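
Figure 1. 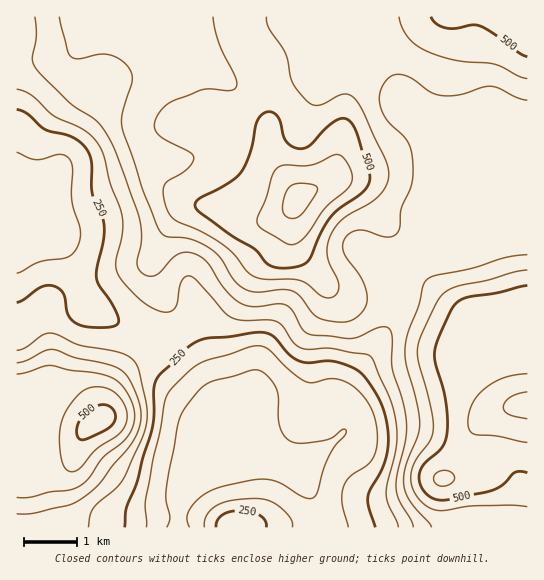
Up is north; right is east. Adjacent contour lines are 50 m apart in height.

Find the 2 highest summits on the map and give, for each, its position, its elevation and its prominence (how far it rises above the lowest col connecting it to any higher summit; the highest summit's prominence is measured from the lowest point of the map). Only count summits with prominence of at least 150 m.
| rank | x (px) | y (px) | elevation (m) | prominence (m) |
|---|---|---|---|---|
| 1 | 297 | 199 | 613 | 474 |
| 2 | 98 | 421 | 521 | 249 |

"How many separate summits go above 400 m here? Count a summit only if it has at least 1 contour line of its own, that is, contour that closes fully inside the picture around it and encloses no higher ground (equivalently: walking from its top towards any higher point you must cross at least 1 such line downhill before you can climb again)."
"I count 3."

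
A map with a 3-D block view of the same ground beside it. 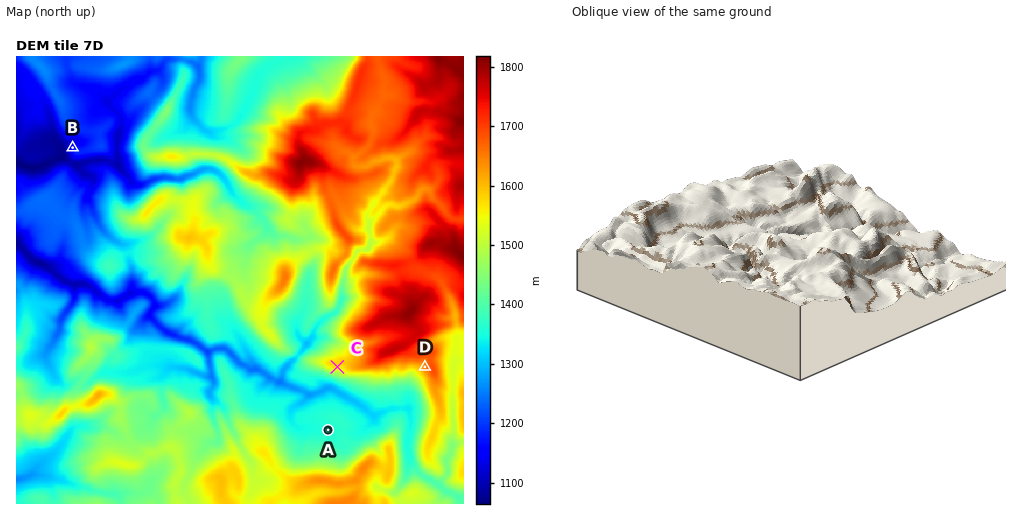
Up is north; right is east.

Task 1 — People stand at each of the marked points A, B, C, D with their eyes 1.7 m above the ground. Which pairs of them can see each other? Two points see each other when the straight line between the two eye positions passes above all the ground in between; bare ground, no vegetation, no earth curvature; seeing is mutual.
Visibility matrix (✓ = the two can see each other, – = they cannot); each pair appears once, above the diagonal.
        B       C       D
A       –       ✓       ✓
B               –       –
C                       –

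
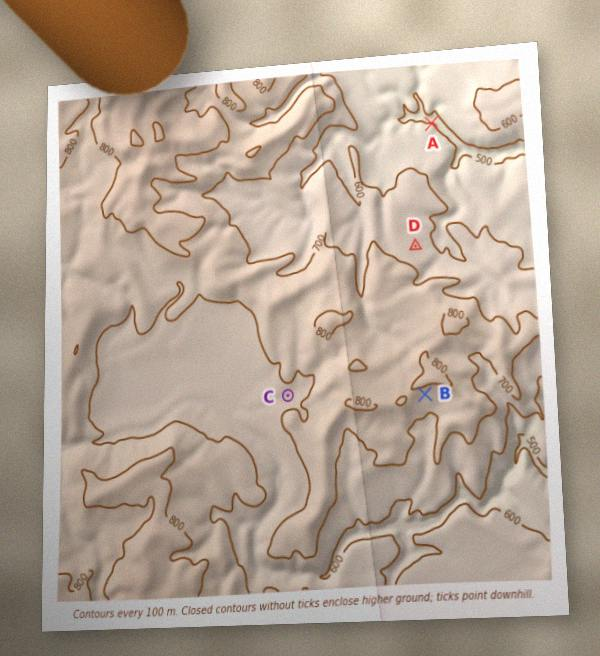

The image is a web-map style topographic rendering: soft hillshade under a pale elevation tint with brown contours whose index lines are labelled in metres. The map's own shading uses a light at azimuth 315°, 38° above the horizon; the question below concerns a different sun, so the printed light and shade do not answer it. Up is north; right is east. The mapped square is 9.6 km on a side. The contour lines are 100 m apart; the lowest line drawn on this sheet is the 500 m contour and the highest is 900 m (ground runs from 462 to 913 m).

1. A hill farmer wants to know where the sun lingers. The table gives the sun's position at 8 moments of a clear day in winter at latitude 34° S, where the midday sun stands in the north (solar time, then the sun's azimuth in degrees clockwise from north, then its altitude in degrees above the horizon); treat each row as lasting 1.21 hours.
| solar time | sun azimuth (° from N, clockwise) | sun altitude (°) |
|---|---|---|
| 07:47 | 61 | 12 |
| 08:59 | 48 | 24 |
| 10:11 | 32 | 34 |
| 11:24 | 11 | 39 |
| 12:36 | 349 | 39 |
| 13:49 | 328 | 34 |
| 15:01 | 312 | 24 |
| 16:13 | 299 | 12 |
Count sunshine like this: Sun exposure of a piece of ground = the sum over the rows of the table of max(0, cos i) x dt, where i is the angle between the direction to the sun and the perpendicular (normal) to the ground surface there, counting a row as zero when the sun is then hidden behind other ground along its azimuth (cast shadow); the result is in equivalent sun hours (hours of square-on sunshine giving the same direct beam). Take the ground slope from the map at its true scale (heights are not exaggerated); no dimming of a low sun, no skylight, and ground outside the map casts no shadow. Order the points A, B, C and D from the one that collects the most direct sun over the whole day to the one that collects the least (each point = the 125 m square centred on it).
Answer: A > D > C > B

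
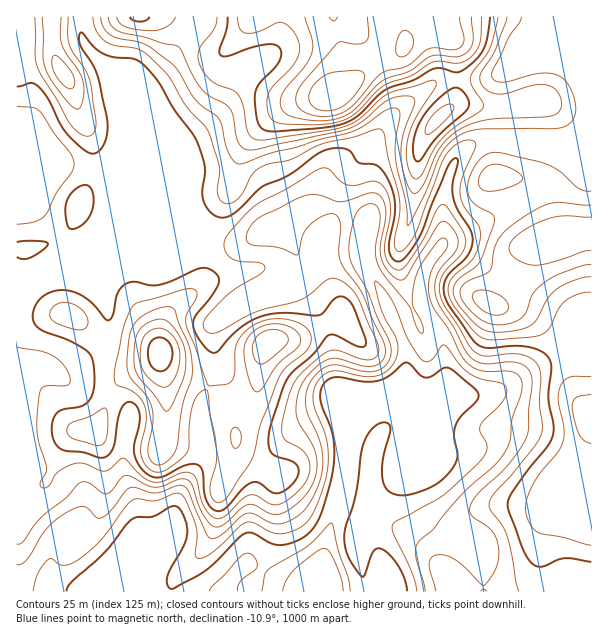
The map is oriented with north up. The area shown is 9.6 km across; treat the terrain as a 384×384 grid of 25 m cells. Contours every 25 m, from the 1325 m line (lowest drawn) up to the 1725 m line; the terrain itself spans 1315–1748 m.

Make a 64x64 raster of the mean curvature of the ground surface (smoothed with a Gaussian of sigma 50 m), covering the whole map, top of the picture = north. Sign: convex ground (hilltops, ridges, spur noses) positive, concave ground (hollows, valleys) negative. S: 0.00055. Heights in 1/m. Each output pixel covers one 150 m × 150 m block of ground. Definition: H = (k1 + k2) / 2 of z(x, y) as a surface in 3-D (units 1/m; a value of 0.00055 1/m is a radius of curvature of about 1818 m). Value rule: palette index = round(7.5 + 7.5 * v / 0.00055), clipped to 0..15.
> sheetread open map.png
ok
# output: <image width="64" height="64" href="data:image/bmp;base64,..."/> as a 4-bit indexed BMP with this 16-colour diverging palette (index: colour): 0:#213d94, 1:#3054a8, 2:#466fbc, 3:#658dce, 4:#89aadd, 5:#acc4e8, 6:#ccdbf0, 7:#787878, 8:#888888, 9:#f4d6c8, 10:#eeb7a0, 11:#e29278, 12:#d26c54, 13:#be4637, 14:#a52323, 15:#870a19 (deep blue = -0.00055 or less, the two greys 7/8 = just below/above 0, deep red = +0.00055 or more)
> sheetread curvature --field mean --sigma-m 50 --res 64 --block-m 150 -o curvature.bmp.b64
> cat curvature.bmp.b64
<image width="64" height="64" href="data:image/bmp;base64,Qk12CAAAAAAAAHYAAAAoAAAAQAAAAEAAAAABAAQAAAAAAAAIAAATCwAAEwsAABAAAAAAAAAAlD0hAKhUMAC8b0YAzo1lAN2qiQDoxKwA8NvMAHh4eACIiIgAyNb0AKC37gB4kuIAVGzSADdGvgAjI6UAGQqHALhndGd3d3d3eHVFV4mZhzd3cjzHd0JXmrqHeIiIdnd3qGaHNXd3d3d5mGVWeJmYNXdwW8Z3I2mruod3iIiHZmanVoqDR3d3d2e7p1VneIhyV2CMtnUli8y5dmZ4iZdmZrhVi7k0d3d3dZzKZEVniIcjEr61Q1isy5dVVmial2ZnyWRpu5RHd3d2StyFNFZ4iHMFz7U1eaqodVRFaKqXZnjaZEabuTV3d3c1vbYyNoiJhSXPpVeZmHdWdDVoqod4icp1RGm7cmd3d0F8yDE2mZmWJL2WeZmId2ZERWipiIiZuoZURquUNnd3MGvqQTeqmacjm5eJmIiIiHZmeamYmZmamGVFi6YzVVYCffxRObqJqDFqqImIiJmamZiJqpmIiImZh2V7yERmMAOv/mJJy4ioMEmpiHeIiJqqqpmamYd3iJqpdWrJQldAA7//g0ncmJlAKLp3d3h3iZqqqZmph3eImql1asgyanACn/+VWM26ulAWy3Zmd2d3iZmZmaqYeIiZmGRppiSvxAFr7adozdzbcBTMhURFZnd3eIiZqph3Z3iHVGmUJ+/5Q1ebqGis3eyBE86TR2RGZmZmeJmqqHd1Z4dUe5Qp//yXZXq5d4ms3JICv6JXd0VmZVVniJmZd3VnmXadoyn//KhlesqGVorLlBK/w0d3ZHdlVVZ3iJmHZmirqc+zF83bhkR7y5ZEaauUIp/mJ3dlmYdlVWZniIh2aKzM3rIDrNt0NHvKl1RoqpQ0Tvs2d2WqqYdmZVV4mXZorMvNogB823MlmqmYZGiZglcY/nV3dJqqmIdmVXmqdmiqmJy0AFvcczaqiKp1aIhhd2Jqdnd0eZmYiHdnirp2eJhle8YASttzN6p4q5ZndhN3d1Vnd3ZHd3d3eIirumd4dkNqtxFqy3M3mWesp2dkBnd3d3d2d0RVVVVnirypd4d2RGmnRYvLhEeHZ7ynZlMBMQAVd0ZFM0REM1aKu5iIh2ZVaJdovMyWZ3VXvJdnYwACVkASe4MkZlQyNXmpdoh3dmZ4hnrd3KdVVFjMlmd1Ili92BGMlDaJhkM0aJh2h3dmZ3d1au7ttkREWcyXeZdVi+/8Qo2kN7unVEV4h3Z2ZmZnd1Ra7//HRFZ63rmbuXes//wynqM4zKhlZniHd3ZlVWh2RGrv/8Y0d4v//t3Jd6zv6BKugRe8qHZ4iId3d3dnipZEe+/9gxNXi////bh4rO2jBM1gFqupiIiId3d4mqrMpjR6q7lRASRXvv7Kh3is2lAI6iAnq7uqqYd3d2is3u2VNXeJqWMiIiNXiHZmeb3IACvWAFm83dy5dmZ3Z4ve2nRGh3irqYZCIRI0VmeKzsYBXKIFre7u26l1VWZ3eKqXVFiod5vdyXUzMiRWd4vetACcYCr//tuYiHZVVZdmd2ZVaahlaLzLmHVERFZ3m92BA7swXf/8qGZ4h1VVl2ZlVmZoiGRFeaqqqYdmVmeKuUAH2hBd/8p2ZniHdmWHZVZ3d2Z3dlVnmZmru6hlZ4mWEDv6ADm7qHZneIiIdZh2Znd3d2d3ZmeIh4m8uXZnmYQAf/sQBGd4mIiIiIiGupiHdnd3d3d3Z4h2VnmYdniqcwCf/lAAE1irqpmZmYe7qpmHZ3d3d3d3iHZURFVmirqDEH//kwABR6vMu7qqmJmZmYhnd3d3d3d3d1Nnd3aKy5QQPf/WEANWiau8y7qod3eImHZ3d3d3d2eIY0d3dmm8phAI//ggJndmeJqru6lmZnmqhXd3d3d2Z5qFI2d3ZoqnIAXf+BBJqGVVZ4mqmVVWesuVZ3d3d3Z4rKZERGd3Z4cwA6/5EFq5dlVVZ3h3dlaK3JZnh3d3Z3i+2WZlRFZWeFICj/oQW8qHZlVWZmV3Vnm8pmd3d3dneL7qeIdlVmeahBN+/CBL3Kh3d3d3VXd1Z5qWZ3d3d2ZnnMlnmYZmeKuWM37+QBne26mZmZhkd3ZVaIdnd3d3dlV5qFV6l2Vnm6dEjv9QBb7ty6qqlkZ3d1RXh2d3d3d1VXiYZEeYZEaKl0SO/2ABfNypmYdVd3d2VFeYV3d4d2VmeaqFRHdTI1eHVH3/gABImHZURGd3d3ZVablmd4h3VWeJq7lkVkIAFFZUbP+jABRVNFZ3d3d3dVacyWV4h3ZGZ3ibzKhmUyERI0Ra//ggAjMzRERFd3dlac7ZZXh3dFZ2Z4m8y6mZh2QRIzff/oQ0RVVVZ4dWZ1Rq3bhVeHdVZ3dVaJrMzN7/6lESJI//6oiJmZiaqXV2VGrMllV3dkZ4h2Vniau87///kwARSe/+y7vMu7y5dYYza9uFRnd1V4mYdmeJqqrO///GEAAUjP7Kqrzd3bllliOO/HRHd2RniJmYd4mqqrzM7/lBEQE3u5ZmirzMqEalJc/8ZEd2RWd4mql3d4iJq7q+/YZmMAN4YxJGiaqXR6U5//lUVmVFZ3iqqHZVZmeJqYvdu8uCAVZBASNGeHVnlF3/pTRWVEaHebuoZVREVWiYd5qs/7USaXUxRlREVnd0bvpBJGVCSJh5u7l2VERFZ4dmZ3rv2Fe+2nQnd3d3d2Ju5xE2djJZp2iaqpdlVEVniHZmaM25nf/9lRV3d3d3cW7mAViYZnmXZmeKqYZVVniYd2Znq5it/syWMmd3d3dxf/YSaszMuph1RFisuXZniZh3dniZd4u5mZdVR3d4d3F/9xJq3//8qoZDNq3bh3iamHd2eIdmeId4mIiGd4d3"/>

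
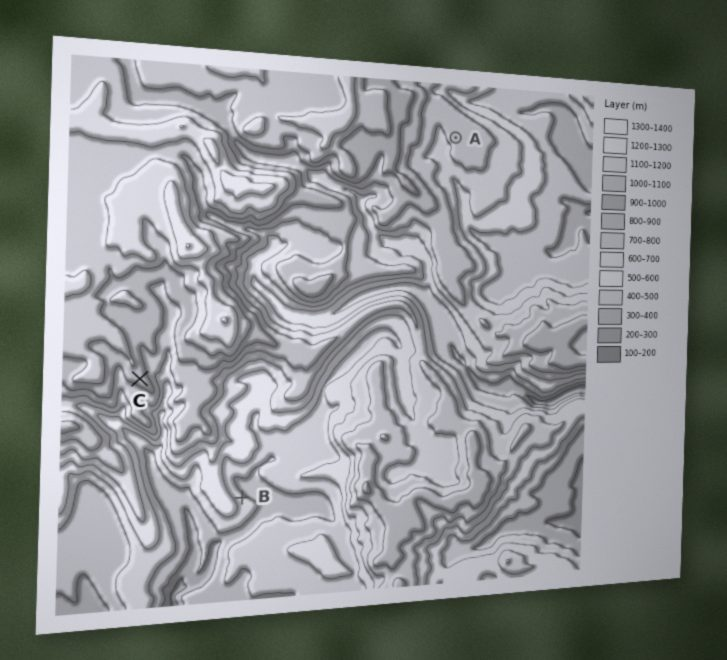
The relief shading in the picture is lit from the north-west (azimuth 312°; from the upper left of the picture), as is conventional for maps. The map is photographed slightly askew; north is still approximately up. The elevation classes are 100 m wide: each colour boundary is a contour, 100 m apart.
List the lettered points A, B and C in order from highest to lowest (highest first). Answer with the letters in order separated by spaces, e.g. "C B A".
C A B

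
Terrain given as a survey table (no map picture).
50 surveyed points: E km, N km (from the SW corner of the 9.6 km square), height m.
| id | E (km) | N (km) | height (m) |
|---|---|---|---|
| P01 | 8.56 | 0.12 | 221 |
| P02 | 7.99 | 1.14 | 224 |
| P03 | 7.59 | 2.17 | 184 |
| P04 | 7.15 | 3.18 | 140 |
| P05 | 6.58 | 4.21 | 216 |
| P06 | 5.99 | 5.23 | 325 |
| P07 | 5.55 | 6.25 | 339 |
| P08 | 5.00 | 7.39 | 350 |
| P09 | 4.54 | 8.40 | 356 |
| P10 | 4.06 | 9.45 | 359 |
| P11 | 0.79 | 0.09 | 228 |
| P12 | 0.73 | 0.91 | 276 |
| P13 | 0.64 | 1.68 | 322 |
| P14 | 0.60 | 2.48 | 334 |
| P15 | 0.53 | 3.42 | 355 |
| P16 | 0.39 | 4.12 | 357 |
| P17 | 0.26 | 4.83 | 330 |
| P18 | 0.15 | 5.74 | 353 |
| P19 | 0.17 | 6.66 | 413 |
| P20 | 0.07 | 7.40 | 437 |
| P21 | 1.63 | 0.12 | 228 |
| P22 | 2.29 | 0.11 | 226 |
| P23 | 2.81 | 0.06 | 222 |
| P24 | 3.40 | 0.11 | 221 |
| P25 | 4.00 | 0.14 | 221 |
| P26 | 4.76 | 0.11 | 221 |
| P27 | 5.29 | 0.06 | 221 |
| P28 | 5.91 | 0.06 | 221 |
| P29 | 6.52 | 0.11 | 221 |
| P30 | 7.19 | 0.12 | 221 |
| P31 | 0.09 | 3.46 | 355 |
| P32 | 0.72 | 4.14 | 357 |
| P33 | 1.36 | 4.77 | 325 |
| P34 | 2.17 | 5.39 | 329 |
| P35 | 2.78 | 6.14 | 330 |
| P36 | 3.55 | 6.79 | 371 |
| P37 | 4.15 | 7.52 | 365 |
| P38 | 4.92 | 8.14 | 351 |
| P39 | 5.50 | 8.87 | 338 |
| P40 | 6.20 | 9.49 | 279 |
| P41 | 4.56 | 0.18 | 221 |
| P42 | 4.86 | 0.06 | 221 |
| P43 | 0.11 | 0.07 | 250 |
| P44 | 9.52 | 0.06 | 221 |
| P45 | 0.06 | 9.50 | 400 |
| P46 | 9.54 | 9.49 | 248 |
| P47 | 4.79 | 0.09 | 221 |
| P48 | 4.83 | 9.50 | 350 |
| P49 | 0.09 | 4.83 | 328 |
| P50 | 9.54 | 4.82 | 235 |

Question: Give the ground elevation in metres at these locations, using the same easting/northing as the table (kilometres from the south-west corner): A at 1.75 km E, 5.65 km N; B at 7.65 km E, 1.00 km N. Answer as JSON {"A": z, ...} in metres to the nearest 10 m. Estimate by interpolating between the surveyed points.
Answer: {"A": 320, "B": 220}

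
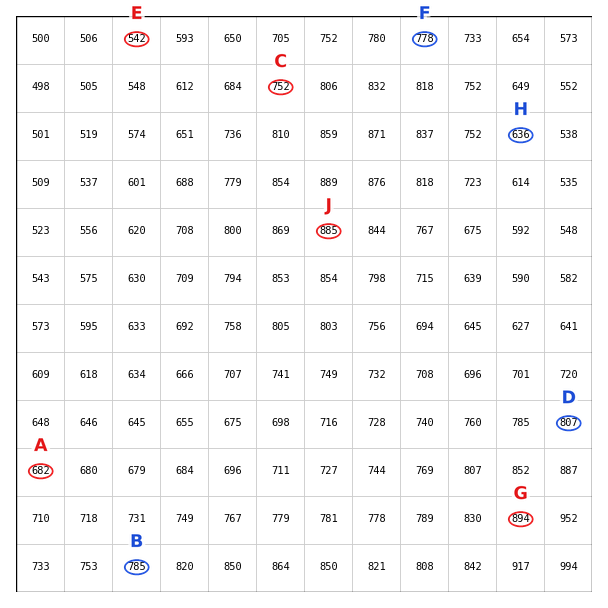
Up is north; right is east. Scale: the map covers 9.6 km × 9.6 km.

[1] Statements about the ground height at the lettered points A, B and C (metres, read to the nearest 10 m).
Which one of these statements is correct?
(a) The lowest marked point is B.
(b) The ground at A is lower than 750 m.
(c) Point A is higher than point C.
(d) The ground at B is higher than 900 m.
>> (b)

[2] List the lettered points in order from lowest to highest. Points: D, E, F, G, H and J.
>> E H F D J G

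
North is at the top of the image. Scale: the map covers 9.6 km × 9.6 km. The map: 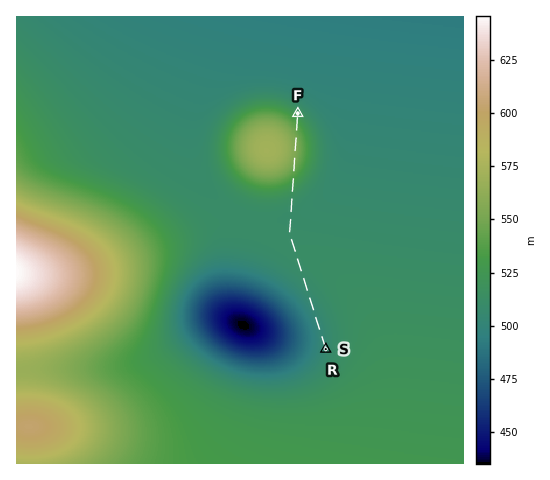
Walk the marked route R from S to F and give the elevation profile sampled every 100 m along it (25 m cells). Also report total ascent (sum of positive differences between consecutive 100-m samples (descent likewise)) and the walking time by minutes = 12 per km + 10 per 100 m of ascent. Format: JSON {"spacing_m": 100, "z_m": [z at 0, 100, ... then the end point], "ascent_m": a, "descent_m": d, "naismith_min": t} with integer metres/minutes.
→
{"spacing_m": 100, "z_m": [505, 504, 503, 502, 502, 501, 501, 502, 502, 503, 504, 505, 506, 507, 508, 509, 510, 510, 511, 511, 511, 511, 512, 511, 511, 511, 511, 511, 511, 510, 510, 511, 511, 513, 516, 519, 524, 529, 535, 540, 545, 549, 552, 554, 554, 553, 551, 548, 543, 538, 532, 525, 521], "ascent_m": 54, "descent_m": 39, "naismith_min": 68}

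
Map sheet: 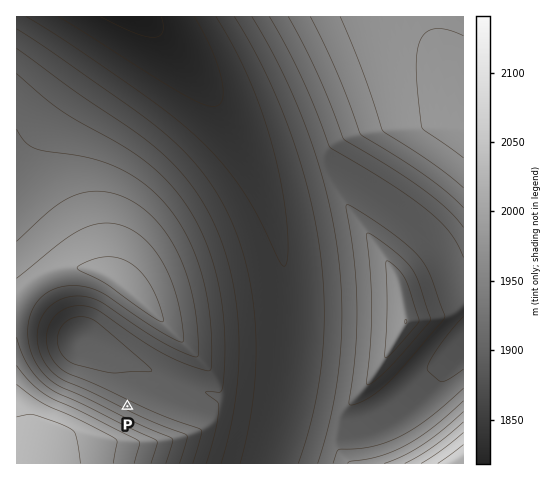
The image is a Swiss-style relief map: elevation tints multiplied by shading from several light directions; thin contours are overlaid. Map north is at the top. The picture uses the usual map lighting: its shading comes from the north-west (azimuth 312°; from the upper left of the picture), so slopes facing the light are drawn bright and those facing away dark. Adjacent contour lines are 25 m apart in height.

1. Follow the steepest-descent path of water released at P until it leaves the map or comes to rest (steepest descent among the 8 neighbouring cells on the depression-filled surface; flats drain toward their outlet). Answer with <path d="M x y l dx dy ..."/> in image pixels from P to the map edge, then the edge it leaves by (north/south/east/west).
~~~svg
<path d="M127 406l12-11 0-20 25 0 8 6 4 1 4 2 24 8 4 0 8 4 67 0 2-3 0-4 1-1 1-21 1-2 0-21 2-1 0-38-2-1 0-13-1-1 0-10-1-1 0-7-1-1 0-6-1-1 0-6-1-1 0-5-3-6 0-4-1-1-2-13-6-17 0-3-2-4-3-9-7-15 0-2-8-16-1-4-2-3-13-24-27-39-23-28-10-9 0-1-37-37"/>
exit: north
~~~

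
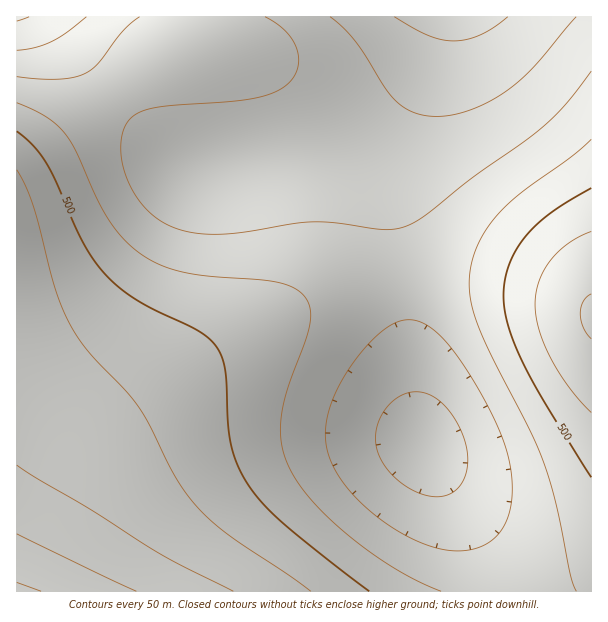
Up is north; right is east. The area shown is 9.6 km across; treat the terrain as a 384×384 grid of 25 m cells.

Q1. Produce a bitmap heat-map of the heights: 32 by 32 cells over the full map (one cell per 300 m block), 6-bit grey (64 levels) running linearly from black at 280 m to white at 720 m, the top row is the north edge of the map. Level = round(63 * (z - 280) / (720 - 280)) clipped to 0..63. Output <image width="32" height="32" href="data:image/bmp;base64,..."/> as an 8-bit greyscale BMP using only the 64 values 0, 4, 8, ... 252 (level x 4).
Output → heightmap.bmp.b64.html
<image width="32" height="32" href="data:image/bmp;base64,Qk02CAAAAAAAADYEAAAoAAAAIAAAACAAAAABAAgAAAAAAAAEAAATCwAAEwsAAAABAAAAAAAAAAAAAAEBAQACAgIAAwMDAAQEBAAFBQUABgYGAAcHBwAICAgACQkJAAoKCgALCwsADAwMAA0NDQAODg4ADw8PABAQEAAREREAEhISABMTEwAUFBQAFRUVABYWFgAXFxcAGBgYABkZGQAaGhoAGxsbABwcHAAdHR0AHh4eAB8fHwAgICAAISEhACIiIgAjIyMAJCQkACUlJQAmJiYAJycnACgoKAApKSkAKioqACsrKwAsLCwALS0tAC4uLgAvLy8AMDAwADExMQAyMjIAMzMzADQ0NAA1NTUANjY2ADc3NwA4ODgAOTk5ADo6OgA7OzsAPDw8AD09PQA+Pj4APz8/AEBAQABBQUEAQkJCAENDQwBEREQARUVFAEZGRgBHR0cASEhIAElJSQBKSkoAS0tLAExMTABNTU0ATk5OAE9PTwBQUFAAUVFRAFJSUgBTU1MAVFRUAFVVVQBWVlYAV1dXAFhYWABZWVkAWlpaAFtbWwBcXFwAXV1dAF5eXgBfX18AYGBgAGFhYQBiYmIAY2NjAGRkZABlZWUAZmZmAGdnZwBoaGgAaWlpAGpqagBra2sAbGxsAG1tbQBubm4Ab29vAHBwcABxcXEAcnJyAHNzcwB0dHQAdXV1AHZ2dgB3d3cAeHh4AHl5eQB6enoAe3t7AHx8fAB9fX0Afn5+AH9/fwCAgIAAgYGBAIKCggCDg4MAhISEAIWFhQCGhoYAh4eHAIiIiACJiYkAioqKAIuLiwCMjIwAjY2NAI6OjgCPj48AkJCQAJGRkQCSkpIAk5OTAJSUlACVlZUAlpaWAJeXlwCYmJgAmZmZAJqamgCbm5sAnJycAJ2dnQCenp4An5+fAKCgoAChoaEAoqKiAKOjowCkpKQApaWlAKampgCnp6cAqKioAKmpqQCqqqoAq6urAKysrACtra0Arq6uAK+vrwCwsLAAsbGxALKysgCzs7MAtLS0ALW1tQC2trYAt7e3ALi4uAC5ubkAurq6ALu7uwC8vLwAvb29AL6+vgC/v78AwMDAAMHBwQDCwsIAw8PDAMTExADFxcUAxsbGAMfHxwDIyMgAycnJAMrKygDLy8sAzMzMAM3NzQDOzs4Az8/PANDQ0ADR0dEA0tLSANPT0wDU1NQA1dXVANbW1gDX19cA2NjYANnZ2QDa2toA29vbANzc3ADd3d0A3t7eAN/f3wDg4OAA4eHhAOLi4gDj4+MA5OTkAOXl5QDm5uYA5+fnAOjo6ADp6ekA6urqAOvr6wDs7OwA7e3tAO7u7gDv7+8A8PDwAPHx8QDy8vIA8/PzAPT09AD19fUA9vb2APf39wD4+PgA+fn5APr6+gD7+/sA/Pz8AP39/QD+/v4A////APDs5ODc1NDIxMC8tLCspJyUjIR4cGhgXFhYWFhcXGBk5ODY1NDIxMC8tLCspKCYkIiAeGxkXFRQTExQVFhcYGTY1NDMxMC8uLCsqKSclJCIfHRoYFhQSEREREhMVFxgaNDMyMC8uLSwrKSgmJSMhHxwaFxUSEA8ODg8QEhQXGRsyMTAvLi0sKikoJiUjIR8cGhcUEg8NDAwMDQ8RFBcZHDAvLi0sKyopKCclIyEfHBoXFBIPDQsKCgoMDhEUFxodLi0sLCsqKSgnJiQiIB0bGBUSEA0LCQgICQsOERUYHB8tLCsrKikpKCYlIyEfHBoXFBEODAoIBwgJCw4SFhkdICwrKiopKSgnJiQiIB4cGRYTEA4LCQgHCAkMDxMXGx8iKyoqKSkoJyYlJCIgHhsZFhMRDgsJCAgICg0RFRkeISQqKikpKCcnJiUjIiAeHBkXFBEPDAsJCQoMDxMXHCAkJyopKSgoJyYlJCMhIB4cGhgVEhAODAsLDA4RFRoeIiYpKikoKCcmJSQjIiEgHhwaGBYUEQ8ODQ0OEBMXHCAlKCspKSgnJiUkIyIhIB8eHBsZFxUTEQ8PDxASFRoeIycqLSkoJyYlJCMiISAfHh0cGxoYFhQSERAQEhQXGyAkKCsuKignJSQjISAfHh4dHBwbGhgWFRMSEhITFRkdISUpLC4qKCYkIyEfHh0cGxsaGhoZGBYVFBMTExQWGR0hJSksLSooJSMhHx0bGhkZGBgYGBcXFhUUExMTFBYZHSEkKCosKickIh8cGhgXFhUVFRUWFRUUFBMTExMUFhkcHyMmKCoqJyMgHRoXFRQTEhITExMTExMSEhISEhMVGBseISQmKCkmIh4bGBUSERAPDxAQEREREREREREREhQWGRseISMlKCQhHRkWExAODQ0NDQ4PDxAQEBAQEBARExQXGRseICInIx8bFxQRDw0MCwsMDA0ODg4ODg4PDxAREhQWGBsdHyUhHRkWExAODAsLCwsMDA0NDQ0NDQ0ODg8QEhQWGBocIh4bGBUSEA4MDAsLDAwMDQ0NDQ0MDAwNDQ4QERMVFxkeHBkWFBIQDw4NDQ0NDQ0NDQ0NDAwLCwsMDQ4PERIUFxoYFhUTEhEREBAPDw8PDw8ODQ0MCwoKCgoLDA0OEBIUFhUUExMTEhISEhISEhEREA8ODQwKCQkICAkKCw0OEBMSERESEhMTFBQUFBQUExIREA4NCwoIBwcHBwgJCw0PEQ0NDg8REhQVFhYWFhUUExEQDgwKCAcGBQUFBgcJCw0PCAoLDQ8RExUWFxcWFRQTEQ8NCwkHBQQDAwQEBgcJCw0EBggKDQ8SExUVFRUUExEPDQsJBwUDAgEBAgMEBggKDA="/>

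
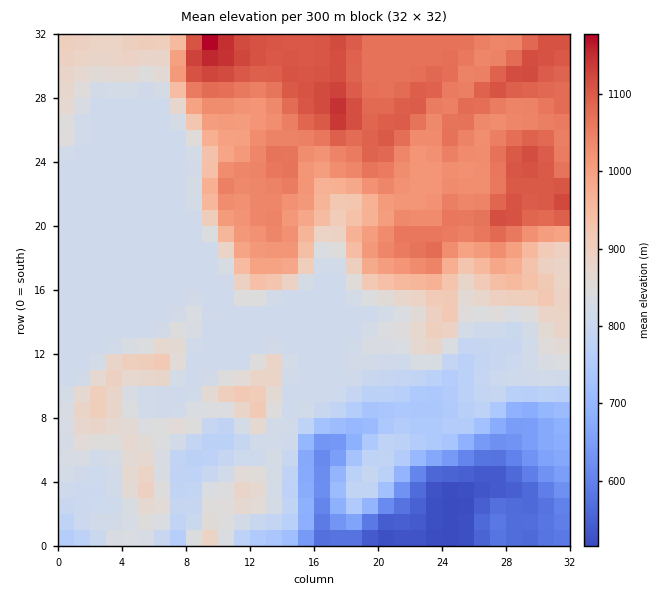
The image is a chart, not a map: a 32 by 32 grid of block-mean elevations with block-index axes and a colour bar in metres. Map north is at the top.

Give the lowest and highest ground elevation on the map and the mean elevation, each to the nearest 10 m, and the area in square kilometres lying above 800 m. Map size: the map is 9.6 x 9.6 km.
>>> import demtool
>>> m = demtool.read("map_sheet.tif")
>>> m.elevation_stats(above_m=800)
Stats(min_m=520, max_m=1190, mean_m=880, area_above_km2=73.3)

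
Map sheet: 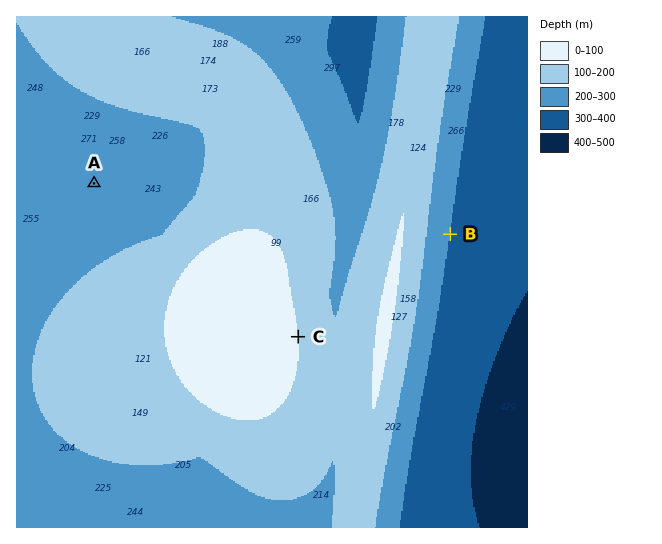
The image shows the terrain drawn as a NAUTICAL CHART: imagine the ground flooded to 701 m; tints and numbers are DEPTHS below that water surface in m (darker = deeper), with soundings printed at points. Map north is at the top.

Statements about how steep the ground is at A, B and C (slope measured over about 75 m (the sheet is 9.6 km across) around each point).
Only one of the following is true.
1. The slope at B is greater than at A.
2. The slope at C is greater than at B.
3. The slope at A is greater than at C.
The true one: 1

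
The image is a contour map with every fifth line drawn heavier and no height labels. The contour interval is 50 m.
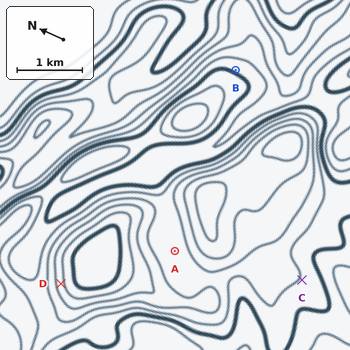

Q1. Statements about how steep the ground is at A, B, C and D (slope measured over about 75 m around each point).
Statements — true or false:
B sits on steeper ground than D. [false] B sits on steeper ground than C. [true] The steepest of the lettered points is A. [false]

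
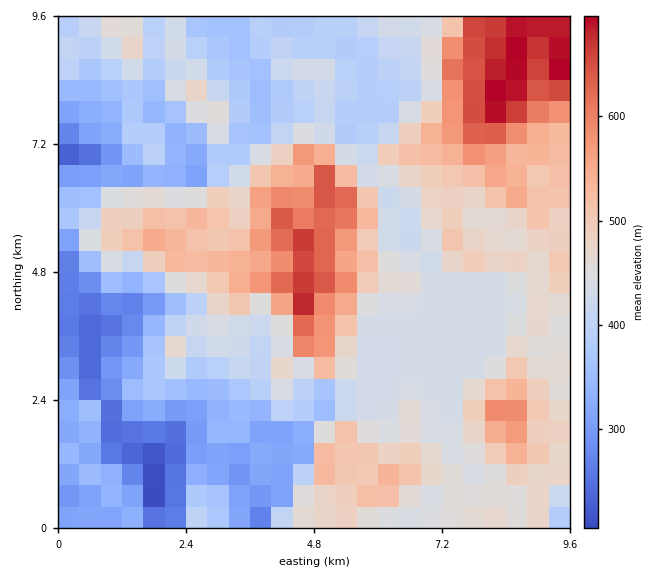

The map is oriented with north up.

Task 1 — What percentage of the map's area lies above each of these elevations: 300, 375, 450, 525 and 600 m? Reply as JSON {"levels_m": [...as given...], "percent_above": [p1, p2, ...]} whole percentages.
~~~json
{"levels_m": [300, 375, 450, 525, 600], "percent_above": [90, 74, 42, 19, 8]}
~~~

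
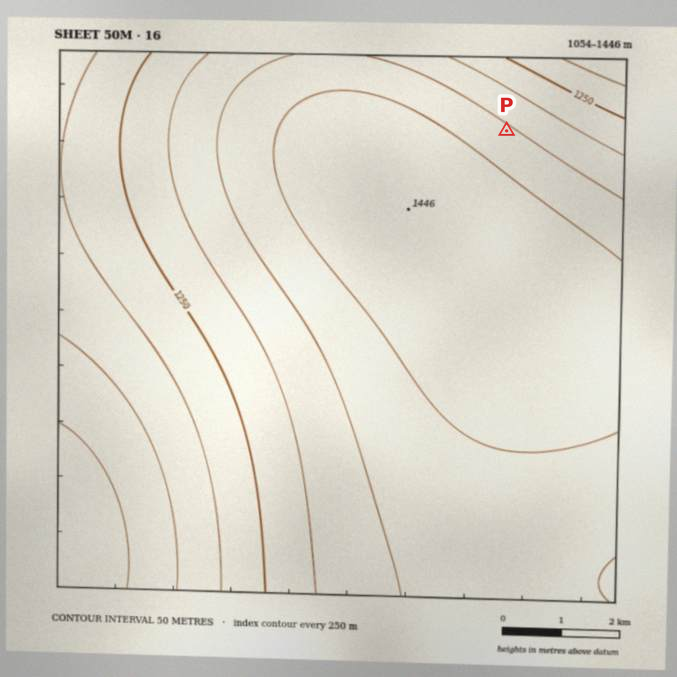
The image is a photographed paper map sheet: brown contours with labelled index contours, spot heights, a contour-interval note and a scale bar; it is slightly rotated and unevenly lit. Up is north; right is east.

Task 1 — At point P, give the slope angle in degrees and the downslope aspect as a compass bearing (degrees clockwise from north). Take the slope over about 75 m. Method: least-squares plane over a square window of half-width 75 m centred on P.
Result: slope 5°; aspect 35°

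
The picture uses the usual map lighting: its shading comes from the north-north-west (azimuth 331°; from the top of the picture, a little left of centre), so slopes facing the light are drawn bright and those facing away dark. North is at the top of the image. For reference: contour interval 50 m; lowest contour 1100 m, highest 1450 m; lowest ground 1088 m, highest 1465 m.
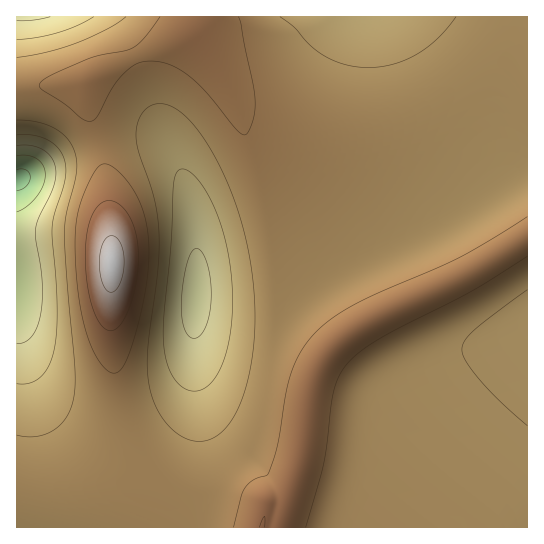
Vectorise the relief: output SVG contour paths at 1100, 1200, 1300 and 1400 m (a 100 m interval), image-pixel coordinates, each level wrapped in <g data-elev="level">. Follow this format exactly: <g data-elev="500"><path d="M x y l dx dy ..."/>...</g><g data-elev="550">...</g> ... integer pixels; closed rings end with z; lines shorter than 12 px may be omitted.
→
<g data-elev="1100"><path d="M17 170l9 0 3 3 1 4-1 5-3 4-4 3-5 1"/></g><g data-elev="1200"><path d="M193 338l-6-4-3-8-3-25 2-20 4-19 4-10 6-4 5 4 5 12 4 17 0 18-2 16-4 14-6 7z"/><path d="M17 146l14 0 14 5 8 10 3 12-3 16-14 29-3 11 0 10 6 44 0 19-2 16-4 11-5 8-6 5-8 2"/><path d="M50 17l-16 3-17 1"/></g><g data-elev="1300"><path d="M193 441l-16-8-15-15-9-19-5-22 0-30 10-76 1-38-4-32-17-50-2-18 2-11 5-9 7-7 8-2 13 2 15 11 16 18 15 25 12 27 11 31 8 32 5 33 2 32-1 31-5 29-8 26-9 18-11 14-14 7z"/><path d="M527 426l-26-24-20-21-15-19-4-12 3-9 8-10 54-41"/><path d="M17 120l24 3 10 4 10 5 7 7 5 8 3 10 1 9-2 15-9 34-2 18 3 50 8 86 0 17-2 15-7 17-6 7-7 6-18 6-18-2"/><path d="M126 17l-18 12-33 14-29 9-29 5"/><path d="M456 17l-18 21-21 16-23 10-25 4-23-3-21-9-14-10-17-19-14-10"/></g><g data-elev="1400"><path d="M265 527l0-11-6 11"/><path d="M107 330l6 0 5-3 9-14 8-26 3-29-2-23-6-17-10-13-6-4-5 0-10 4-8 12-4 16-2 21 2 27 4 23 7 17z"/></g>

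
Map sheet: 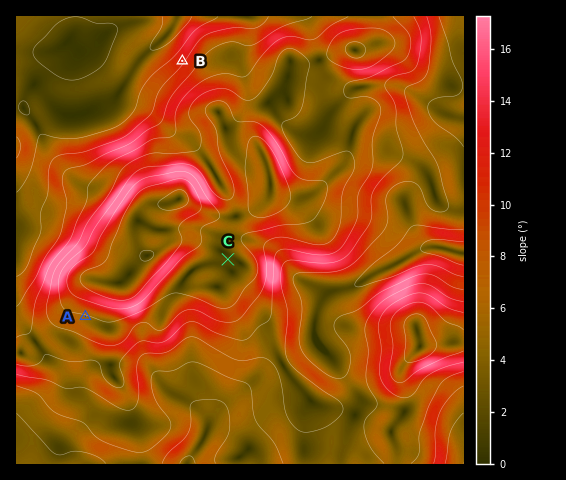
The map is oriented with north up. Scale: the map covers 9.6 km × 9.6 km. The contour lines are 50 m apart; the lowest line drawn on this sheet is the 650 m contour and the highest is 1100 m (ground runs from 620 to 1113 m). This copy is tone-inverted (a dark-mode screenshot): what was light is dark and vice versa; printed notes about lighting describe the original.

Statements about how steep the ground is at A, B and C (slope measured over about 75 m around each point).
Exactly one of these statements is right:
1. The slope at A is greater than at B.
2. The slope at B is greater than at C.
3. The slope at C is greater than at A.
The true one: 2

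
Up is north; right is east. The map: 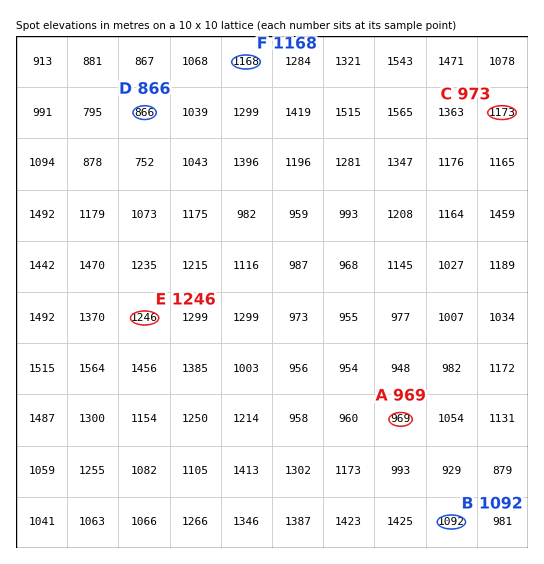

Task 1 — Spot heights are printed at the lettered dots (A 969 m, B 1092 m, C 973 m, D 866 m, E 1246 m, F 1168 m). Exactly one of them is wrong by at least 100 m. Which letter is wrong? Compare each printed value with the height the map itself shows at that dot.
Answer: C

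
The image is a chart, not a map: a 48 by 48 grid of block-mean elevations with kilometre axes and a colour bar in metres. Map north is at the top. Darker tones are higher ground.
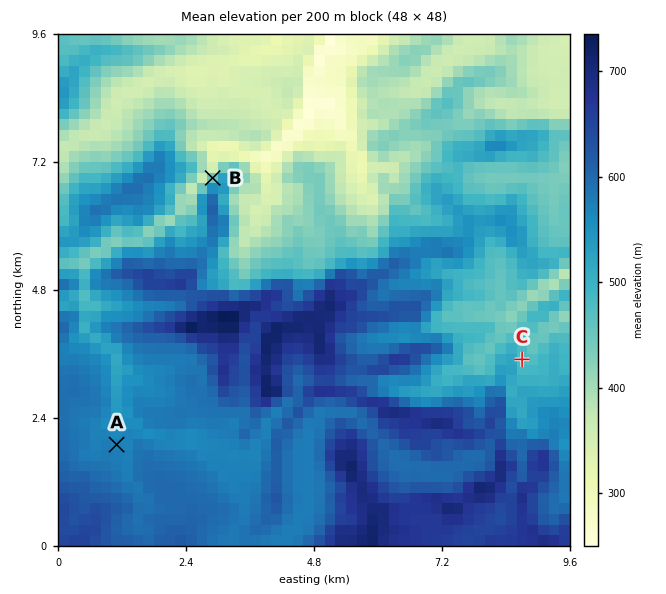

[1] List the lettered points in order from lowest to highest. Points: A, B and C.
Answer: B C A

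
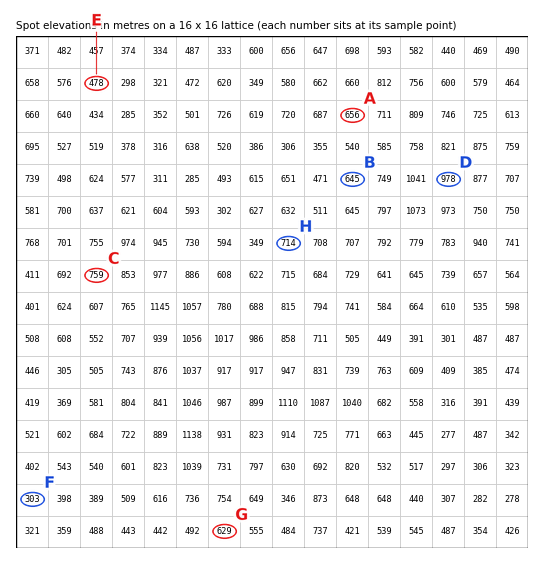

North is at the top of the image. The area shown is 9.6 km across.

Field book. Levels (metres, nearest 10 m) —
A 660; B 650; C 760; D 980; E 480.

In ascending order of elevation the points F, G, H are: F G H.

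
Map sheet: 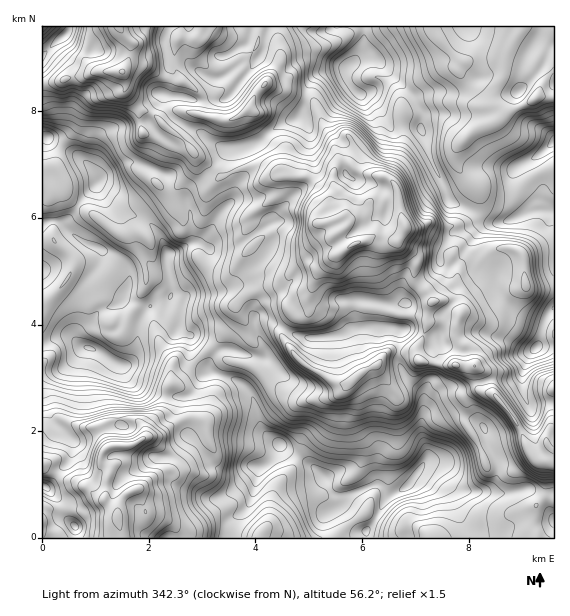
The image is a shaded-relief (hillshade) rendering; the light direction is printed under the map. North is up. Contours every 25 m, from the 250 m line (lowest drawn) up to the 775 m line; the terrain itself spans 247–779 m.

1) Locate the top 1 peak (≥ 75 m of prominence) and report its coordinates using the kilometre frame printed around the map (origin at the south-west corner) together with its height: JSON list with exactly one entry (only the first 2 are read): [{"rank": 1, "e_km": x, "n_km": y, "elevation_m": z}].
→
[{"rank": 1, "e_km": 5.86, "n_km": 5.51, "elevation_m": 779}]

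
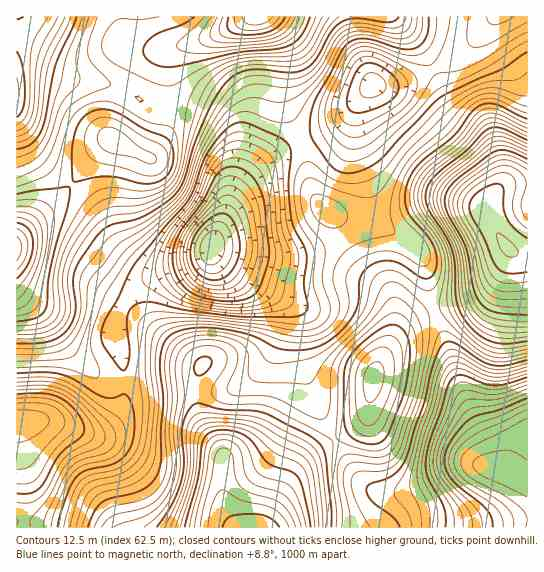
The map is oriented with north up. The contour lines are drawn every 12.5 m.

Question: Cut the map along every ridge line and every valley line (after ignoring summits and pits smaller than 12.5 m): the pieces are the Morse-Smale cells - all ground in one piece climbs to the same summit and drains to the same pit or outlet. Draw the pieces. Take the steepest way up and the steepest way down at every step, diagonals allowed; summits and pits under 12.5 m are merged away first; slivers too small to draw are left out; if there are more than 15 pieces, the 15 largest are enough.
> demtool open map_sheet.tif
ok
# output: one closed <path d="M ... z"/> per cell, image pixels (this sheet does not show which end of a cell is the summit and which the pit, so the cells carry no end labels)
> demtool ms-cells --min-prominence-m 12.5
<path d="M211 248l-3 7-6 5-48 17-13 8-14 14-8 14-4 12 0 13 8 21 2 24 60-7 15-6-4 17 1 20 8 22 18 25 0 44 4 15 11 15 25 0 24-45 12-17 20-18 16-9-12-21-19-47-4-20 0-34-3-6-16-14-34-16-16-10-19-18z"/><path d="M434 69l-33 15-30 1-24 32-10 8-37 17 5 12 4 29 7 16 27 26 7 11 18-15 3-18 5 18 35 22 6 6 8 17 7 40 1 4 4 1 28-8 22-12 14-18 7-14 1-9-12-16-12-23 2-8 14-22-1-16-5-16-8-15-36-32z"/><path d="M199 369l-4 4-10 3-60 7-1 15-5 15-12 12-10 6-16 0-30-10-34 2 0 20 7 31 0 53 213 1-10-15-4-15 0-44-18-25-8-22-1-20z"/><path d="M181 108l-9 1 0 8-4 12-11 20-7 8-9-2-27-15-4 0-14 13-24 30 27 27 18 32 21 19 15 7 30-4 24-9 18-40 4-16 6-32 0-18-4-14-10-11-8-5z"/><path d="M349 236l-31 13-33 7-73-7 0 4 19 18 16 10 34 16 16 14 3 6 0 34 4 20 19 47 11 21 15-7 16-14 4-12 4-29 18-36 4-16 0-18-7-18-23-24z"/><path d="M434 311l-21 9-16 14-21 35-11 49-8 9-22 12 22 38 9 8 13 7 27 0 57-27 14-1 18 3-8-25-27-56-13-44z"/><path d="M265 16l-142 1 1 16 7 14 12 4 34-4-5 4-4 12 5 44 32 8 16 9 10 11 4 14 0 18-8 44 8-17 27-30 19-13 19-9-16-39 0-54-7-16z"/><path d="M71 184l-55 55 0 51 35 32 16 24 26 26 10 8 20 3 0-24-8-21 0-13 6-18 6-8 19-18 45-16 13-7-42 10-9 0-11-4-25-22-18-32z"/><path d="M334 440l-15 8-20 18-26 41-8 21 263-1 0-45-21-10-17-5-20-3-11 3-41 21-12 4-20 1-16-5-13-11z"/><path d="M511 251l-2 0-1 8-7 14-14 18-22 12-27 6-3 2 0 3 12 28 16 51 26 56 4 17 34 15 1-226z"/><path d="M394 16l-129 1 12 16 7 16 0 54 17 38 36-16 10-8 24-32 30-1 34-15-14-22z"/><path d="M38 72l-15 0-7 3 0 44 17 32 18 18 18 14 2 1 4-3 21-28 14-13 4 0 33 17 8-4 13-24 4-12-1-9-21-3-24-14-17-7-42-5z"/><path d="M527 16l-32 0-19 23-14 13-27 17 16 33 12 13 11 6 15 17 8 17 4 16 0 10-4 11 9-7 22-2z"/><path d="M122 16l-105 0-1 58 22-2 29 7 31 2 25 8 27 16 23 3 0-9-5-36 4-12 5-4-34 4-12-4-7-14z"/><path d="M301 143l-10 2-22 14-26 24-14 22-16 36 0 7 45 7 27 1 33-7 19-6 12-8-6-10-27-26-7-16-4-29z"/>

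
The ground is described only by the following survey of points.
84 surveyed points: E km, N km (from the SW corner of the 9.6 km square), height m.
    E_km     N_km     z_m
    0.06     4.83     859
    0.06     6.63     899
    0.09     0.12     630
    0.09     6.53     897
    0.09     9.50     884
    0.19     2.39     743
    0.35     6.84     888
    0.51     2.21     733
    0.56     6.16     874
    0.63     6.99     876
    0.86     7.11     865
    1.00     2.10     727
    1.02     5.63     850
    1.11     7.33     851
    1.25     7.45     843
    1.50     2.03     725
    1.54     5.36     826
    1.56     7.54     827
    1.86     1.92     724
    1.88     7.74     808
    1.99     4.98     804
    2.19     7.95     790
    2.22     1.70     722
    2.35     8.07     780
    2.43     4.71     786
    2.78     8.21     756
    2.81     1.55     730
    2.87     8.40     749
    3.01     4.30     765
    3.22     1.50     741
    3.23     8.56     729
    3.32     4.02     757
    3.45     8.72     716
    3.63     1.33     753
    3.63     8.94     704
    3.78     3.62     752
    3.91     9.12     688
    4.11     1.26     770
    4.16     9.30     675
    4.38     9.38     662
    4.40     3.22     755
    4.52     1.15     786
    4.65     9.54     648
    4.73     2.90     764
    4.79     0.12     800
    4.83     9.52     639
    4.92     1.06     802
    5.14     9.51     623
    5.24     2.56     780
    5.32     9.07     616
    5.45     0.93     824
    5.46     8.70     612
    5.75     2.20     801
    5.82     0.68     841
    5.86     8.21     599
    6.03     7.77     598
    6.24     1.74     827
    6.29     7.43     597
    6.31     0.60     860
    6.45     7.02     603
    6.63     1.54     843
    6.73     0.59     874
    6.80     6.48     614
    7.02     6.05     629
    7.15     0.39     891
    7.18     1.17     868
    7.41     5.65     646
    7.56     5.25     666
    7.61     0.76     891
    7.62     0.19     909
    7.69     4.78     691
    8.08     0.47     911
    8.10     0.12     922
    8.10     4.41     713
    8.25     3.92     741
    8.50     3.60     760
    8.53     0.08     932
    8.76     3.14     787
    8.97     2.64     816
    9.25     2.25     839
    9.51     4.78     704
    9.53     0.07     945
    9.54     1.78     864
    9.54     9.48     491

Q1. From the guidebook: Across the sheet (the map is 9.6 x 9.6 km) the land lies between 488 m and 948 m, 734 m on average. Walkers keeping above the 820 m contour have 18.2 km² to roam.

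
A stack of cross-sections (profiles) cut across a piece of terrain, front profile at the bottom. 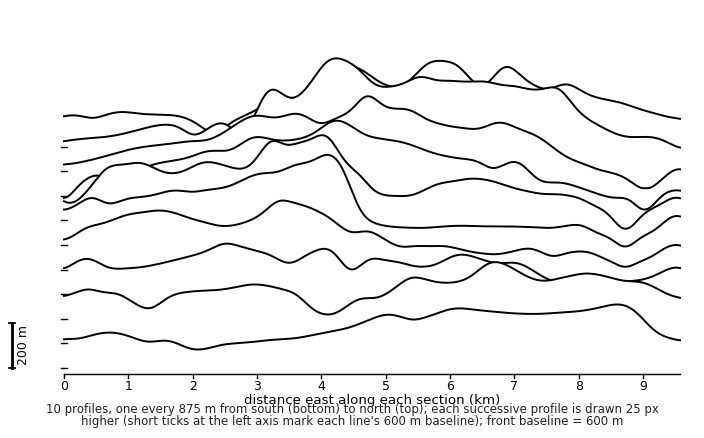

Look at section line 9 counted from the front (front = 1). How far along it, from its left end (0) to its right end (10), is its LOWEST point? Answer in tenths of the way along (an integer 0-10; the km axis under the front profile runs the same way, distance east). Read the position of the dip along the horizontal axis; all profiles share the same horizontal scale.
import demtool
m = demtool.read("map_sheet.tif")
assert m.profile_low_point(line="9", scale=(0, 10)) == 10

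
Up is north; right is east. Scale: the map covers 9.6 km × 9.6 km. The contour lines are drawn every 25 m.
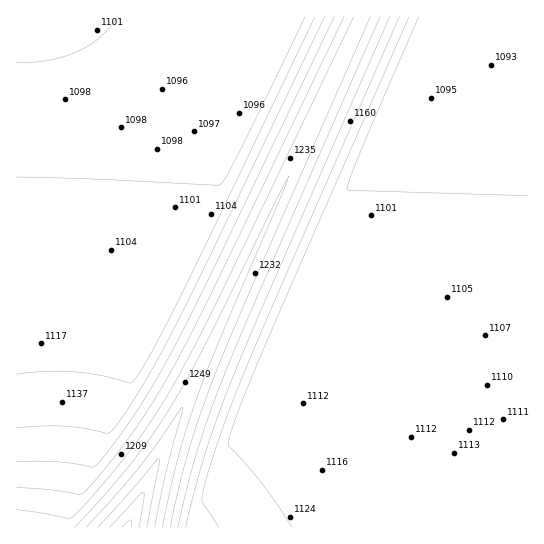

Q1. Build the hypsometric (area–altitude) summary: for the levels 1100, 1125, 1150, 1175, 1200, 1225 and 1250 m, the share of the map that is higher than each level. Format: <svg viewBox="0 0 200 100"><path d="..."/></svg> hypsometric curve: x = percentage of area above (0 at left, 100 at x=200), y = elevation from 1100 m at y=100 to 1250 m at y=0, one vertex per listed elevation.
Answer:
<svg viewBox="0 0 200 100"><path d="M152 100l-97-17-14-16-9-17-9-17-8-16-9-17"/></svg>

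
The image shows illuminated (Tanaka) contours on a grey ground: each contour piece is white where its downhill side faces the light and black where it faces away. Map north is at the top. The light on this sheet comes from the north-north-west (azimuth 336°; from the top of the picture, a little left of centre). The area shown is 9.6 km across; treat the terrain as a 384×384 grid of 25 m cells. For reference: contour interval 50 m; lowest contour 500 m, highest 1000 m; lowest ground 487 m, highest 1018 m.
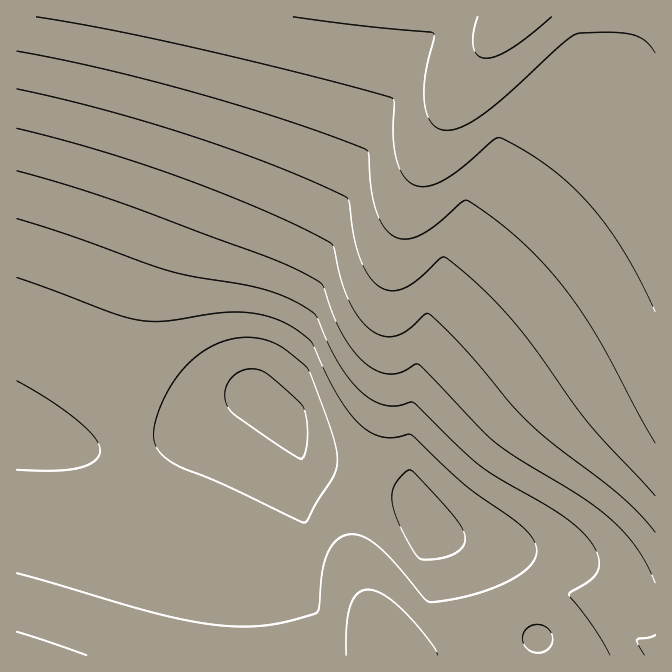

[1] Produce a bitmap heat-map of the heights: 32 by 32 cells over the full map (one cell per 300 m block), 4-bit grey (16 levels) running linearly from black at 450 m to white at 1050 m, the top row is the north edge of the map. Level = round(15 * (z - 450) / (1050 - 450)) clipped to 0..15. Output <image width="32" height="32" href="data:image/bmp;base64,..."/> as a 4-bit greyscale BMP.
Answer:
<image width="32" height="32" href="data:image/bmp;base64,Qk12AgAAAAAAAHYAAAAoAAAAIAAAACAAAAABAAQAAAAAAAACAAATCwAAEwsAABAAAAAAAAAAAAAAABEREQAiIiIAMzMzAERERABVVVUAZmZmAHd3dwCIiIgAmZmZAKqqqgC7u7sAzMzMAN3d3QDu7u4A////AFVVVEREREREVmZVVERERWZVVERERERERFVlVFRERFZmRERERERERERVVUREREVWZkREQzMzMzM0VVQzNERFVWZDMzMzMzMzNERDMzM0RFVmMzMzMzMzMzREQyIzNERVZzMzMzMzMzMzQzIiMzRFVnczMzMzMzMyIzMyIzRFVWd4MzMzMzMiIiIzMiNEVWZ3iSIjMzMiIiIiMzM0VWZ3iJkiIjMyIiIREjMzRVZneImaIiMzMiIhERI0RFVmd4iZqiIzMzIiERETRVVWZ3iJmaozMzMzIhERI1VmZneIiZqqMzMzMzIhEjRWdmd4iJmaqzMzMzMzIiM1Z3d3iImZqqszMzREQzM0RXeIeIiZmqq7M0RERERERVZ4iIiJmZqqu0REREVVVVVmiJmImZmqq7tERFVVVWZmd4mZmZmaqru7RVVVVmZmd3eJqqmZqqu7vFVVZmZmd3eIiaqqqqq7u7xWZmZnd3eIiJqruqqru7vMZmZ3d3iIiJmau7uqu7u8zGd3d3iIiJmZmrvMu7u7zMx3eIiIiZmZqqq8zMu7vMzMiIiImZmaqqqrvM3MzMzMzIiZmZmqqqq7u7zd3czMzMyZmZqqqqu7u7u83d3czMzMqqqqq7u7u7zMzM3u3czMzKqru7u7vMzMzMzN7u7czMy7u7vMzMzMzM3d3e7u7d3d"/>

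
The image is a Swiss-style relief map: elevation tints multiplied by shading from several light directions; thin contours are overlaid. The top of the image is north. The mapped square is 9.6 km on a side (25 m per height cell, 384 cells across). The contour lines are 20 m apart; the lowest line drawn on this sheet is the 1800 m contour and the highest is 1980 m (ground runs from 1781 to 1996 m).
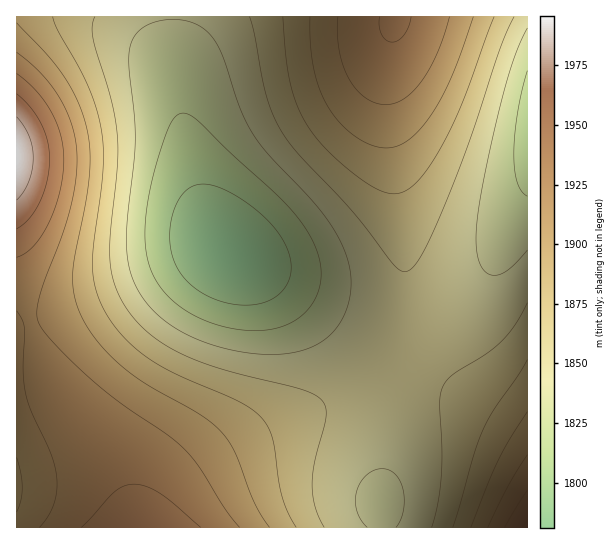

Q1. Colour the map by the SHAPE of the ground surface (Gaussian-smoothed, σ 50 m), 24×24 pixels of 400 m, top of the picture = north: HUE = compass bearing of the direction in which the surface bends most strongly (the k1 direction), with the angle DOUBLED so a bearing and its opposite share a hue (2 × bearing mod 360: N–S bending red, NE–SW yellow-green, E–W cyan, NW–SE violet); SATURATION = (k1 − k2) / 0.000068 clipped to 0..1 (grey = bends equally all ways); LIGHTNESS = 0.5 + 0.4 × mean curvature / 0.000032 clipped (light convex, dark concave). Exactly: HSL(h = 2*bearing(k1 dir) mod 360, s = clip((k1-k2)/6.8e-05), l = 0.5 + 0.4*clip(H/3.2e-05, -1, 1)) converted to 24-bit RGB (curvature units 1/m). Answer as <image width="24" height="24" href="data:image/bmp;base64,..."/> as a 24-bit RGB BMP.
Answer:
<image width="24" height="24" href="data:image/bmp;base64,Qk32BgAAAAAAADYAAAAoAAAAGAAAABgAAAABABgAAAAAAMAGAAATCwAAEwsAAAAAAAAAAAAAdmQPinoUoJMeta8rw8c5vMpRsslYp8RPosA+nq80nJ4rjn8jdVceVTUcOyAaJxYaHhQfEhIhEBkjGTs8JWFLLoZMNaw8ZMpCkokhl6EnlrMwmcQ7nMZUp8horsRwr7tss7NhrZ5Rn4NGk2o8gE80ZzcwUS0yPik2KCExFRoqFSo2HlRSJXVaLJNZNa9MUsRCrbQ2kL46fsZEeshVgchnksV4oryDrLGFqpl9p39vpmVdn1FRkkhTf0FYaz1bVjlaNjBOIjBJHkVTIm1pJodsLJ5oNq5dRLlFr8dfisthdM9jatFpc816gcSHkLWQoqaYp4+ZrX+ZsW+Xs2GUsVGUokmTj0aQa0N9RjxvMENpKF9xJ4WBJ5h/LaV5OKpvSqdct9WPldeJgdqKfdmUfdOegseojrizlZ2woo+1sIS+u3jEw23JxV/KvFHGqUa9hkapXkeUP1GJNXaOLZyaKqeULqqMO6OBUJFxyuW7r+Syn+O0kOC3hdq8ftDIgrTGiJnDkIjIooTQsH7YvHffxGzixWDhvFbap1HMhFG5UVSoRoenN6uwL7OqMayhPJuVTXmA1u/Kuuq7pua4keG4fdm9bc/Ma6/Hc5XDdnzGiHTNnXDWsWffxV7m0ljo1FXjyljXsGHDhW+rY5OpRbO1NrKuM6KlOHuOPEl10fS4se2lkOWVetuWZdCdU8OvTq+4VpGvXHGrZ1quhVC4pEDHyjbW3TbT3T7E0022wWSoqYGafp6VVKybPaeeM4yVL119JydqyvqgqPKKgOZ0X9hsTMh3Qa+IQ5iPS4SKUWiAV099bkWEhzaQpSqYvyeV0iqQz0KHxGJ/uYyAmayCX6iBQp2NMXuHJEdvFRVbw/+Gn/lqdetUSNlBN7tOOZFiOnZkQGZfRFNYSEFRVTVUWylUcCRYkiVbsipayjdSyWVczKh6tcF9Y6pnRpV9LnB7GzphCg9JvP9vlv9KavMvP9giLaMvMHNCMFVBMkQ5MjcwMSgpLx4kLxcjQhkpaSAvlCgsvUkz0IdT3MR0x9N3drJgR5FuLGtzFDRWBA86tf9Yj/8vXv4FQMIWLogjJVQpIjUkJCgeHhsWIBcTIhMRIxARJBAPSSQYe0UjsXYt17FE6eJs0OFxhbxaR49eK2xuEDZRABM0uP9ojP83VvsKObkZKXklI0MqHSUgHRgXHxQUIhIRIxEQIhIRIhYRRTQceGYos6cu2t1F4/Bs0elwkMRYSJRTK3FqDkNVAB40y/+flv5kW+o8LrouMndHJ0JDHBsqJRgmJRQgIxEbIxEZJBUaMyUiWFMyf4g5pcE6v95V1/F1zut2l8hdS51PL3tqEFlhADA/4P7NrvObbNtrR7doPHhyIi5LHBU0KhU1NhY5PRk6Qh47RCk+TD5AYmxKeJtKk8ZNsd9iz/B8zOt6nctiU6dONIhoFHJtAE5T3vjTy+/IlNGlY6+mPFqFGhlYHA5ALhJHQRdRUx5cXyllYjtoYlhpaYFjeKpekcdkrd1wyu2Byul9o81nYrFRO5VjGoRtAG1j3vHa3u3iss7RboG5NDCeHw5sHQdRMg1eSBVvXSCAbTGNckiScWePfZWKhq58m8Z8s9p/y+mHy+aAqs9rc7dYQaNaI5VnBoJi4erl4OLrxL7hiGvUTx3EKQOGIQBoNAd6SRKQXSCnbjO4elO6hXexkpaqnrCbr8SVwNaP0uaPz+SEsdFwg75fR7BOLqBdEo1Y6OPo6t3u06nkrVLfdhHIOgCHJwBrMwiAQhWXUiWvZDjDfV/AlIC8p5m1tKmoxMOj09ae3uSc2OSQu9R9k8NrXLZTO6ZUI49P7d/e47fP3XLH3iXbjw+qRgRxLAVcMxBuPB6ERy+ZV0KsdF+zln2zsZS0u6Onybin2c6p5uOs4uWjx9aPpMV7eLZlTKVQN4pM4bOm3G+I3jKHwBeNjw+GTwphMg1SNBphNihyOzeFR0eXYVmljHapsI+wvZ+mzrSp3cyz6uG96ea21dmgt8eLlLN1bJ5dTH9L23lL3R8lvxRBnBBQdxBWVRFUORZKNSVVMTFjPEp1R1uGVWKTdm2dpYuoup6lz7Wt4M+97uTM7ebH3devycaYsLGBk5dqcXRYt1cRoyMLjgoOeAwiYhEwSxc6QCJDNjBJN0ZYO1xqQWp6S26GYnKTjYedsqClzLmy4dPF8ejZ8OfW4dG7zbaft5WDn25kfk9QbTsAYyQBXBYEVhAJThESRBwiPSwxN0NANVVNNGVcNnNtPHl+UYKOeJacoKqnxcC44NfM8Ofb8eXa5crC1aGfxXmBtk9lkTtV"/>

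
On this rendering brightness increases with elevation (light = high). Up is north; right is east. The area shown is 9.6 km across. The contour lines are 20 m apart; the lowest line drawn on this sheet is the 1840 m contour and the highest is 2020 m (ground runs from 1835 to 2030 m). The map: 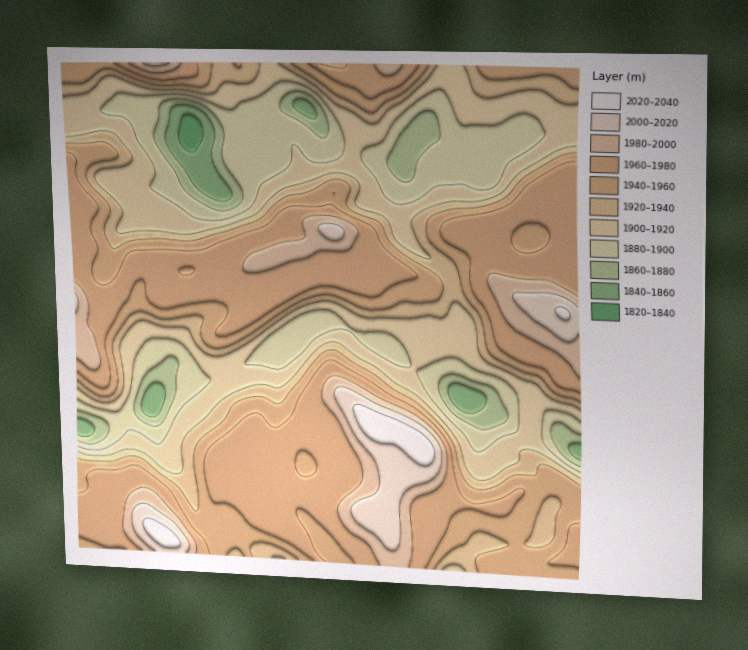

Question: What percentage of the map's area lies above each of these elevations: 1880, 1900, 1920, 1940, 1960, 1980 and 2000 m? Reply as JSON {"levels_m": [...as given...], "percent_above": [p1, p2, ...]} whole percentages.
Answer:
{"levels_m": [1880, 1900, 1920, 1940, 1960, 1980, 2000], "percent_above": [94, 81, 63, 52, 36, 11, 5]}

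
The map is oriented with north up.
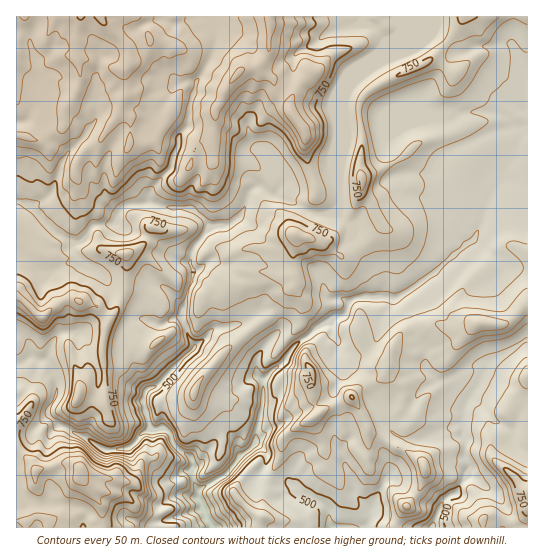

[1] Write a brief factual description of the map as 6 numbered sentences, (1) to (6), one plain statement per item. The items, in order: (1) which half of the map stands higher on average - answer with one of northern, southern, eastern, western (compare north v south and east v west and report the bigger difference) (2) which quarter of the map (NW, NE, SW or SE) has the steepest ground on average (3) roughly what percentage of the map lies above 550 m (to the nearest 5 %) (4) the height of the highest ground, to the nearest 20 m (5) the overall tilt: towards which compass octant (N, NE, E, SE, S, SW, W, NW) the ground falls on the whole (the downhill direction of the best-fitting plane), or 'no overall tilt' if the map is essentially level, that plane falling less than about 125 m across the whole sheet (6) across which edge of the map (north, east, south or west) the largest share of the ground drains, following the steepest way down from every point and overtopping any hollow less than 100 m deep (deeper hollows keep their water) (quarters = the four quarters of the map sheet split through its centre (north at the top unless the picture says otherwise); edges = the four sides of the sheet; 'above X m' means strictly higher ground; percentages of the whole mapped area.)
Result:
(1) Taken as a whole, the northern half is higher than the southern.
(2) Slopes are steepest in the south-west quarter.
(3) Roughly 85 % of the ground is higher than 550 m.
(4) The highest point reaches roughly 1020 m.
(5) Overall the map slopes down towards the south-east.
(6) Most of the ground drains across the southern edge.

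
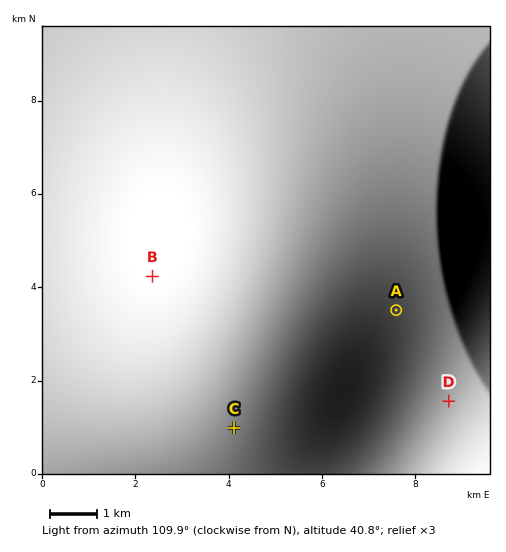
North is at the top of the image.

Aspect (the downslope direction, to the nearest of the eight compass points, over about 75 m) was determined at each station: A NW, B E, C N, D N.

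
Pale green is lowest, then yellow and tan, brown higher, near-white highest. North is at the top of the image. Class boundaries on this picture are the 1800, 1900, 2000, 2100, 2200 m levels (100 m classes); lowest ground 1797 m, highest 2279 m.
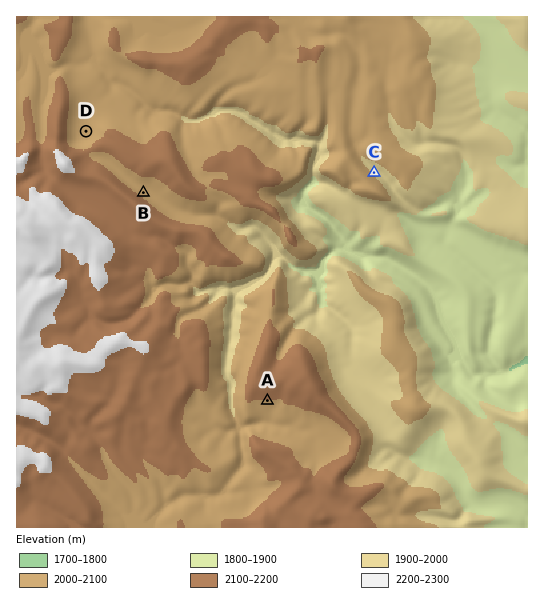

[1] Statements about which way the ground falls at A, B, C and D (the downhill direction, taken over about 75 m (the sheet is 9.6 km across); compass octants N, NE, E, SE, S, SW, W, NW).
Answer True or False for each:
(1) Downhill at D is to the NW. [True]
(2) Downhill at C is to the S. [False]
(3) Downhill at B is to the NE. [True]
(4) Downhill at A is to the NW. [False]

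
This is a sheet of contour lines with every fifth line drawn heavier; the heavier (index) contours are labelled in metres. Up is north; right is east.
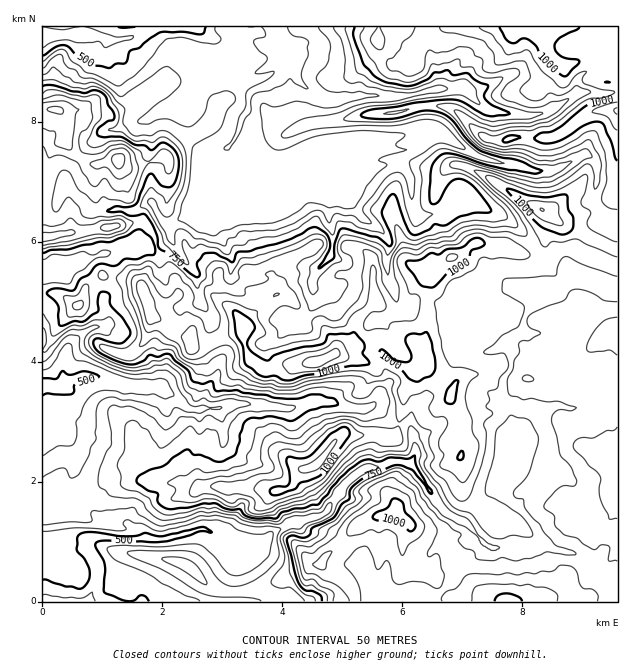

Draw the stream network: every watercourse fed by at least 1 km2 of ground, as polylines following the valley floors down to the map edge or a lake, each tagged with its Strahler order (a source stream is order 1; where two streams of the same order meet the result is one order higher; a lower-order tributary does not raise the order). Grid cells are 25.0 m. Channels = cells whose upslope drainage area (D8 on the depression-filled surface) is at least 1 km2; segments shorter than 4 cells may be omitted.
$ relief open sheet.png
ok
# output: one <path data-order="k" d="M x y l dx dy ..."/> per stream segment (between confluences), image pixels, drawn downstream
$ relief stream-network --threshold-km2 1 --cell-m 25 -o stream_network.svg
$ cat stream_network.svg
<path data-order="1" d="M172 601l-30 0"/><path data-order="1" d="M386 601l41 0"/><path data-order="1" d="M581 556l-6-3-6 0-1-1-5 0-1-2-6 0-8-6-9 0"/><path data-order="2" d="M539 544l-3 2-13 0-2 1-25 0-2-1-6-2-3-3-1 0-21-21-6-1-9-5-9-9-6-10-5-5-6-12-10-12 0-1-3-2"/><path data-order="2" d="M139 538l-29 0-1-1-18 0-3 1 0 11 4 6 5 9 0 19-2 2 0 3-4 6 0 4-3 0-5 3-40 0"/><path data-order="1" d="M130 525l9 9 0 4"/><path data-order="2" d="M523 511l13 17 5 9 0 6-2 1"/><path data-order="1" d="M538 483l0 3-18 18 0 3 3 3 0 1"/><path data-order="2" d="M409 463l-3 0-2-1-13 0-12 6-12 0-6 3-18 16-2 6-12 12-1 5-6 6-20 4-6 5-9 0-6 4-6 2-16 16-3 0-2 2-4 0-2-2-4 0-2-1-7 0-9-5-2-3-6 0-6-6-6-3-9 0-4 3-5 0-1 2-5 0-1 1-5 0-1 2-5 0-1 1-6 0-2 2-1-2-21 0"/><path data-order="2" d="M505 463l0 26 1 1 0 3 3 6 14 12"/><path data-order="1" d="M415 448l0 8-5 6 0 1-1 0"/><path data-order="1" d="M70 435l-2-2 0-3-3-6 0-7 2-2 0-6 1-1 0-5 2-1 0-9-5-5-4 0-2-1"/><path data-order="1" d="M223 435l0-15-2-2 0-10"/><path data-order="2" d="M221 408l-19 0-2 1-10 0-3-1-14-14-10-4 0-2-3 0-2-1-21 0-1-2-11 0-6-3-4 0-2-1-3 0-6-3-4 0-2-2-4 0-2-1-7 0-5 3-4 0-2 1-7 2-3 3"/><path data-order="1" d="M353 408l-7 0-2-2-3 0-4-3-5 0-1-1-20 0-1 1-9 2-2 1-4 0-2 2-15 0-1-2-12 0-2-1-16 0-2-2-10 0-2 2-6 0-6 3"/><path data-order="1" d="M581 406l-3 0-1 2-24-2-2 2-4 0-6 3-15 15-2 0-3 3-6 12 0 3-10 19"/><path data-order="2" d="M59 387l-6 0-1-2-9 0"/><path data-order="2" d="M64 384l-3 3-2 0"/><path data-order="2" d="M511 357l0 12-8 10 0 12-1 2 0 7 7 8 0 6 2 1 0 8-6 10 0 30"/><path data-order="2" d="M515 343l-4 8 0 6"/><path data-order="1" d="M523 337l-2 0-6 6"/><path data-order="1" d="M101 327l-7 0-3 1-3 3-6 3-15 15-2 3 0 11-1 1 0 20"/><path data-order="1" d="M302 318l11-11 0-28 4-9 15-15 0-26-3-6 0-24-6-6-1-3 0-6-2-1 0-3"/><path data-order="2" d="M526 316l-2 2 0 6-1 1 0 3-8 15"/><path data-order="1" d="M397 304l0-4-2-2-1-9-6-10 0-11-2-1 0-9 2-2 0-6 1-1 0-8-3-3-3-6-6-6-4-1-3-3-6-3-11-11-6-10-6-6-1-5-6-4"/><path data-order="1" d="M542 300l-16 16"/><path data-order="1" d="M494 298l2 0 7-7 6 0 6 3 12 12 0 7-1 3"/><path data-order="1" d="M197 274l-10-10 0-2-11-12-6-12 0-13"/><path data-order="1" d="M101 256l-6 0-6 3-6 0-13 8-9 1-5 3-13 3"/><path data-order="2" d="M170 225l3-3 9-5 8-1 4-5 2-7 6-12 0-5 3-6 1-9 3-6 5-4"/><path data-order="1" d="M94 211l16 0 2-1 15 0 1 1 5 0 1-1 3 0 6-6 9-2 8 15 7 8 3 0"/><path data-order="1" d="M218 207l2-3 0-18-6-6 0-18"/><path data-order="1" d="M472 199l-5-3-7 0-5 5 0 3-10 10-18 0-2 2-7 0-3-3 0-3-3-6 0-17-2-1 0-8-3-6-7-7-17 0-1 1-3 0-6 3-8 6-9 5-9 1-1 2-12 0"/><path data-order="1" d="M229 183l-14-14 0-10"/><path data-order="2" d="M334 183l-3-2-9 0-2-1"/><path data-order="2" d="M320 180l-3-3-6-3-16 0-2-2-6 0-3-3"/><path data-order="2" d="M284 169l-3-3-3 0-1-1-3 0-2 1-19 0-6-6-12-3-6-6 0-4"/><path data-order="1" d="M596 165l-1-5-5-4-6-2-6 5-3 0-6 4-16 8-21 0-9-5-5 0-1-1-8 0-1-2-8 0-1-1-5 0-1-2-5 0-1-1-8-2-34-21-11 0-6 3-3 3-4 2-3 3-3 0-6 3-41 0-7-8-5 0-1 2-3 0-6 3-5 0-1 1-6 0-2 2-3 0-7 4-8 0-1 2-8 1-6 5-1 0-8 7-6 0"/><path data-order="2" d="M215 159l0-2 9-9 3 0 2-1"/><path data-order="3" d="M229 147l6-8 4-9 0-4 2-2 0-4 1-3 3-3 0-2 2 0 0-3 1-1 0-12 2-3 7-5 12-3 3-3 5-1 6-6 1-3 0-5 2-1 0-6-3-6-5-5"/><path data-order="1" d="M145 120l4-2 5-4 6-2 1-1 3 0 2-2 10 0 2 2 9-2 7-6 5-15 12-12 3 0 1-1 23 0 1 1 8 0 1-1 5 0 7-5 6-1 12-11 0-9"/><path data-order="1" d="M553 108l-6 4-3 0-2 2-6 0-1 1-15 0-2-1-13 0-2-2-7 0-2-1-4 0-6-5-2 0-19-19-6 0-2 1-13 0-6 3-14 0-1 2-9 1-2 2-12 0-1 1-15 0-2-1-24 0-1 1-11 0-6 3-13 0-11-7-1 0-5-5-1 0-9-9-2-3 2-21-8-10-1 0-3-3-5 0-4-6"/><path data-order="3" d="M278 49l0-9-1-1 0-3"/><path data-order="2" d="M104 40l-4-4-5 0-1-2-29 0-1 2-21 0"/><path data-order="1" d="M128 39l-7 0-2 1-15 0"/><path data-order="3" d="M277 36l0-6-2-3"/>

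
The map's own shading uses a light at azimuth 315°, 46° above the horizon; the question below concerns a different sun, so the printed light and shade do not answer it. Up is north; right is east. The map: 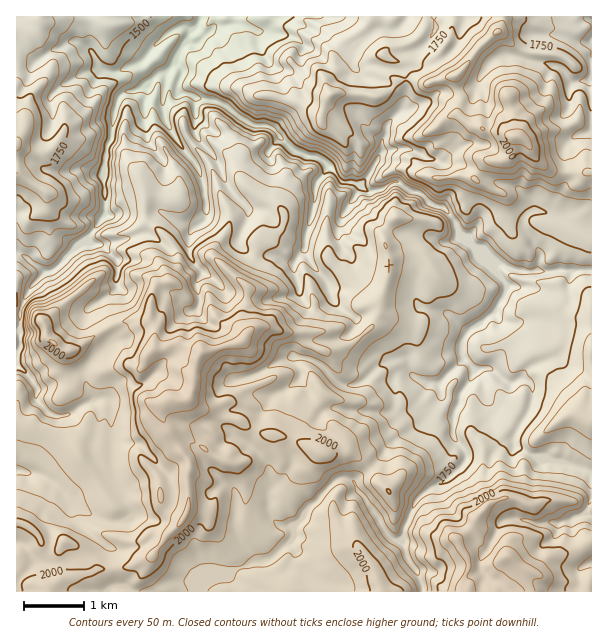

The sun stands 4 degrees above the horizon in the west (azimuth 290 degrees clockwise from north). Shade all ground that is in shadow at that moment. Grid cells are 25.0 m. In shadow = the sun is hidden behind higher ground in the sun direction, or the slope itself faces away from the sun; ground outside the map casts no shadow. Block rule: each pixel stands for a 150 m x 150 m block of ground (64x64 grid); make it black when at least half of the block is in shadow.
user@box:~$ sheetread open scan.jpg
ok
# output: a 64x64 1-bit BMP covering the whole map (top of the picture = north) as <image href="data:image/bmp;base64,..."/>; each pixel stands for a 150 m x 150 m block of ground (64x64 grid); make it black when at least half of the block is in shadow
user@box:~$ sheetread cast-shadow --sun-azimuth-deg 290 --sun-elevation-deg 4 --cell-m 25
<image width="64" height="64" href="data:image/bmp;base64,Qk0+AgAAAAAAAD4AAAAoAAAAQAAAAEAAAAABAAEAAAAAAAACAAATCwAAEwsAAAIAAAAAAAAA////AAAAAAAP///wAHwwfwBz///A/Bh/wAH//+D8OD9AAf//4Pg5/wTA///B+DnxE4D//8PwefgQAH//w/A+/DAAP//D8B//IBgf/8O+H/8AAB//3z8PfwAA3//vP4ADAACf//4/wAEAAJ/+fh/gAQAAH/x/3+BgAIAc+j/P+kABgBr2H///PAEAP/4H//+8AAB//+f//5wAAH//5///jDgA//////+A9wB//////oDjwB/////8wOOAD/////gAwQIP/////wAH84/////9gAfjj/////wAA+HH/////ACP4AB////8AA/ggD////wAH4DwH8z//gCfgfgP/P/+AIfh+jf4f/4Aw/n/P/B//wDh+f4/8H//APD4fD9gf/8E8DB8/sB///7cMDn3gH///w8As9+Yf/7gT+Azz5B//OB/8HHH0H/wwH/4eMPYf/GAH/n8w/w5sf4P+7zD3B8x/h/5PYPePTP/D/kdAd855/8/+Z8B//Hf///5uhP/4B////u6O+fAA////3R/x+AB////aD9H9YH/f//4fA/HwP9//9n4P/GA/3//2fw/+AB/P//7HD/4YP8///4YH/gh/7//+AAYc3n/3//4ABgjeP/P//gAHAB+P+//+BAIAD/////8AQABH/8///wBAByP/x///AAABsf/H7/8AAGGQ/kfD/gAALBD8w=="/>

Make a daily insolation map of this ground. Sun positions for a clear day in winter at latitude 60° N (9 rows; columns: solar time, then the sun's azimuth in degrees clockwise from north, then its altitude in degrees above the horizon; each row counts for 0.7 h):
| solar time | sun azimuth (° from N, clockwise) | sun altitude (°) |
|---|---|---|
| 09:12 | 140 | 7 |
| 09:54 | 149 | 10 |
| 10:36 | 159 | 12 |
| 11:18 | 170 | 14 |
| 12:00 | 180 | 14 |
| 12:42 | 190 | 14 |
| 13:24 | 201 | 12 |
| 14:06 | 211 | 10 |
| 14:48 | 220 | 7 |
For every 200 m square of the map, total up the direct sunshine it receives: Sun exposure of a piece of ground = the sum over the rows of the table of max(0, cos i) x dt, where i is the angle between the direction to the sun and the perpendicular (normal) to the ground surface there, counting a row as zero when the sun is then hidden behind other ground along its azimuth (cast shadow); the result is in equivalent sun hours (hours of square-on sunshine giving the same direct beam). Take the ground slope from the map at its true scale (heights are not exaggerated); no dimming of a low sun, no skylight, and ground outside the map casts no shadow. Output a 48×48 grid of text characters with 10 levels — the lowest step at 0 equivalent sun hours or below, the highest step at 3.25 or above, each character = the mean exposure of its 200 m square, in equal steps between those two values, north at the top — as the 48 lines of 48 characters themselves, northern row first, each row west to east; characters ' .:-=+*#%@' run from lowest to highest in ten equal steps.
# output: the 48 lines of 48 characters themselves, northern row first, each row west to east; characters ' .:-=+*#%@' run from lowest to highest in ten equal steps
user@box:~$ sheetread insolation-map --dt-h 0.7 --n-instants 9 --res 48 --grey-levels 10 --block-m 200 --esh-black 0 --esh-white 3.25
:---===---=*##*:--:-=: ..   .---.:::..   -=-:::.
==+***+*##**-:::... .... .  --   .:    :*-:...-+
=++-.-+++++::=.....     .. -:. .:: .  :##=      
--  :.-+++-:+-: .     :   ..:-+-:..   +-  .-=- .
.  -=-.:-.-+-.::.     :.:  ..:---.   =-      -+=
  --    -+=.. :::.     ..:    .-=-=#%+..   . ::.
 .=  . --     .-=##-::..::-=-::++##--. ::::. : .
 . .  :=          =@@@%+:=++#%%*-:..   .=-. -: :
:::..:=.        :  .*@@*=-=:=+*-   :+.     :- .-
:=:.--...    .. ::    =%%%=-:++:  =###*-:  .:-+-
--.-==+:      :.:.. -  +@@@+=-=*#@%*+===*#+::-. 
+==++*+::   : .::-::.   .+@@#*-:..-=-:. -#%=:...
.:=+===.-:...  :.-..      .*#- ::    :*%%@@@-...
+.     .==-:.:..:::.  ..-  :-.:-+%*+*+-*@@%@@*++
%*:.. ..-=-:::: : =-.  ..        .%@@%@*:-##%#%%
*++*-=: -=-===: ...==:.:..:.       =++#%@*+++*#*
-=*==:.  .:.:-:  ::..---. :   ...   =##+++=--===
+*#*=.    :.      : .:-= .. ...****=:%+=====---=
+==:.   ..          ::=- .. .=:.::-+.:*%+=-*+==-
-::     ..          :--: ..:::=:-:.   :+%+=+++++
  .            -+     :  =-.::--==::.. :+@@*#%%%
       : :.     :+       :=:::-====-:.  :.    . 
.    .=: :::==   .=: .. ..:-:.:===++=-:::-----..
    :+=   ...-.         .  ..:-=-=+**==+-...::::
.  .-:    .:.              .===-::-+*+#+:-==--:-
-+::    :--:.       ...     .:==---:=#= .-------
:=-   .===:.       -*%#====-.**++====: ..::::--.
-*@= -+-: ..:-. .=*+=*%#+..:***++====-----::---:
-+#@@%-:. -*+::*%@@@%=.:=#+++=====----**=-==-:-=
.*++*=--+*+=--:+**%%- .:..==--:-=+++..-:+++::..-
 :*=--+++=:  :-==:. :++:-. ...::..-::: ..-:=:. .
:..-=++==-    -=. .-=-..:-.  ..:::..-.:::.:::. .
: -##-.:-=+=+*#=:=-::.:::=-----:-::.:.::-:::...:
:.   :----===+#*==:....::.    ...........:. .-+-
==-..:----*+=---:-+=::.   :..::.. ...:      +#**
===--:----+*+--:-::=+==-.  :::.    . -.    =+==+
+====-----.+*+.=-...=+=++=-=-:.    .  .      :-=
**====---=+.+=--*#++=++=+#@@#-   ...          .-
 .-===---=+-.-==-*#=++=+**=-+: .==:             
..::===:--=-:--=--=====+*= ::#+-+=              
 ..::-=-:-==-:-::======++.:. -#+-      .+*-:=++-
    ..-==--+=.+=-=-=-=++:--...=*-     :++=*##*-.
=.    .     .+%*+===-:--:--:...+:.   .=:        
++:.. .=-.::+@###==+===-----:. ::+=---=: .::.  .
.===+-..-:.:*#+**+=++=:---==-.  .:=**:-.  .. .-*
------:..:+*+++==++--:---==++:.. =**+=::+=  :=+=
-. .:-=+***#*==----:::::-===+=:. .:::-:=++=-::. 
--:-=+*+=+#*-----:----:::---==:..:=.:::.-===+=--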